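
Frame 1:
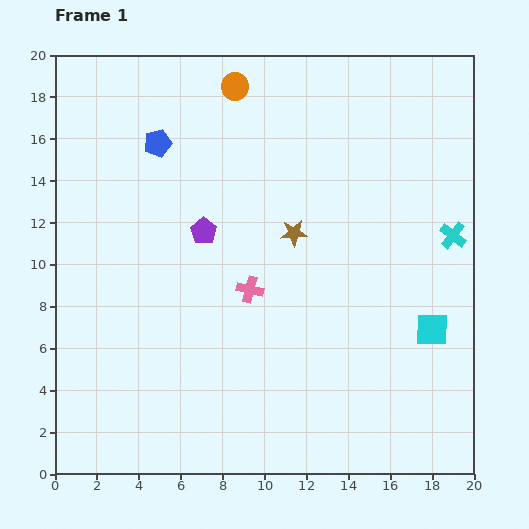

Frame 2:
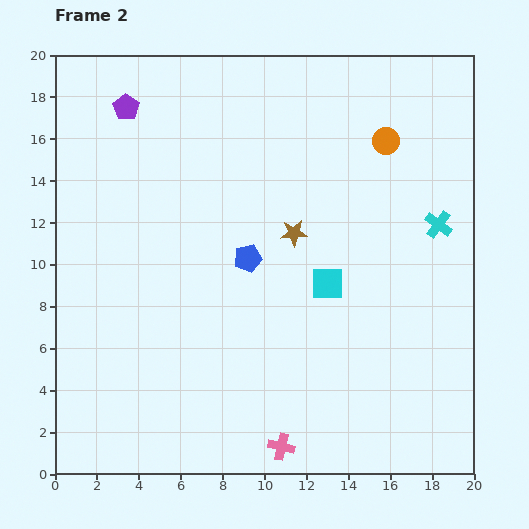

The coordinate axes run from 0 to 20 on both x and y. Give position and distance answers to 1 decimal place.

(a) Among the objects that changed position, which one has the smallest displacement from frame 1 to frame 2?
the cyan cross

(moved 0.9)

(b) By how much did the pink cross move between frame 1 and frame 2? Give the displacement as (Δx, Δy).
(1.5, -7.5)

The pink cross was at (9.3, 8.8) in frame 1 and (10.8, 1.3) in frame 2.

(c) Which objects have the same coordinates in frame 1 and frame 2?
the brown star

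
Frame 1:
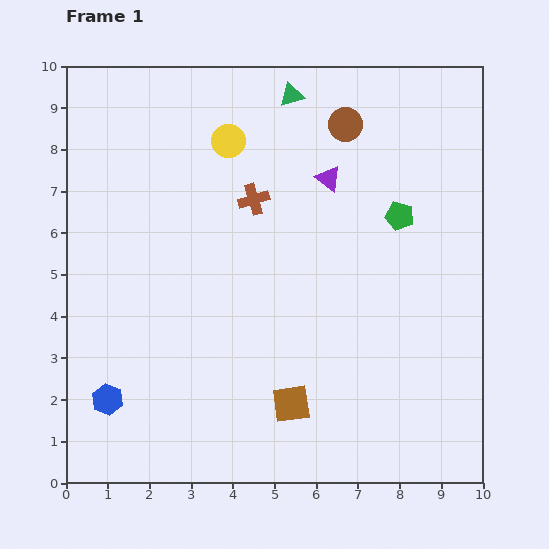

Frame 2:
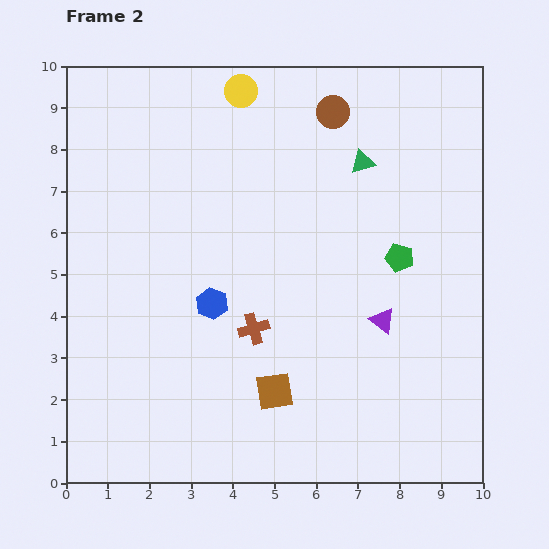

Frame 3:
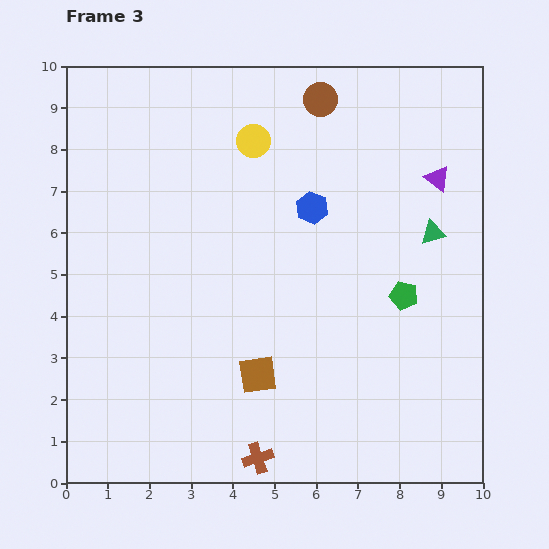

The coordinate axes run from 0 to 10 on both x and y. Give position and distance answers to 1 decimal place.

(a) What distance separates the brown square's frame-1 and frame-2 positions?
0.5

The brown square moved from (5.4, 1.9) to (5.0, 2.2), a distance of √(0.4² + 0.3²) ≈ 0.5.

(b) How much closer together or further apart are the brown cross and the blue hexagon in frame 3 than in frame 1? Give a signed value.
+0.2

Distance in frame 1: 5.9. Distance in frame 3: 6.1.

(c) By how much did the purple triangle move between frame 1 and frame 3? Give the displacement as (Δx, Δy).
(2.6, 0.0)

The purple triangle was at (6.3, 7.3) in frame 1 and (8.9, 7.3) in frame 3.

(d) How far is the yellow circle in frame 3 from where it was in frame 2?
1.2

The yellow circle moved from (4.2, 9.4) to (4.5, 8.2), a distance of √(0.3² + 1.2²) ≈ 1.2.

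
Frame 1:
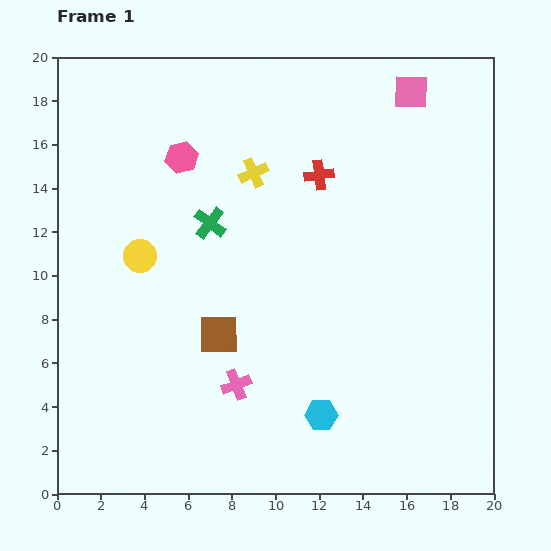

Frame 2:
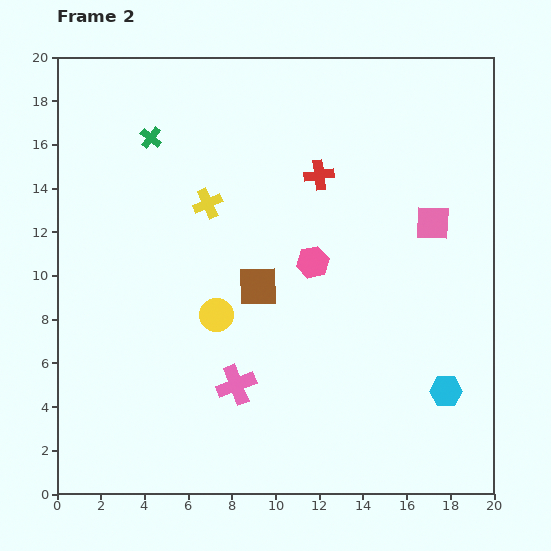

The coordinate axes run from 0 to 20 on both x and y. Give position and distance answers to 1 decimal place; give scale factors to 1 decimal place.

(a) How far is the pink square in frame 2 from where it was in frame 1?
6.1

The pink square moved from (16.2, 18.4) to (17.2, 12.4), a distance of √(1.0² + 6.0²) ≈ 6.1.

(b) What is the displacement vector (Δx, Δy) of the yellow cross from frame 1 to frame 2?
(-2.1, -1.4)

The yellow cross was at (9.0, 14.7) in frame 1 and (6.9, 13.3) in frame 2.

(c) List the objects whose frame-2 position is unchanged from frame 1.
the pink cross, the red cross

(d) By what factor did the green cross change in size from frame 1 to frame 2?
0.7×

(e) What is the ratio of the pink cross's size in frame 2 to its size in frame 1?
1.3×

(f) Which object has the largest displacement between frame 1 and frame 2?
the pink hexagon

(moved 7.7; next 6.1)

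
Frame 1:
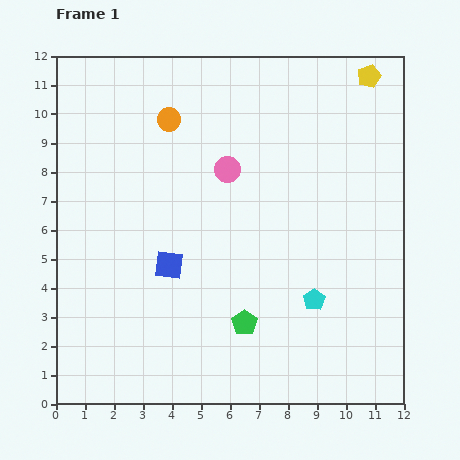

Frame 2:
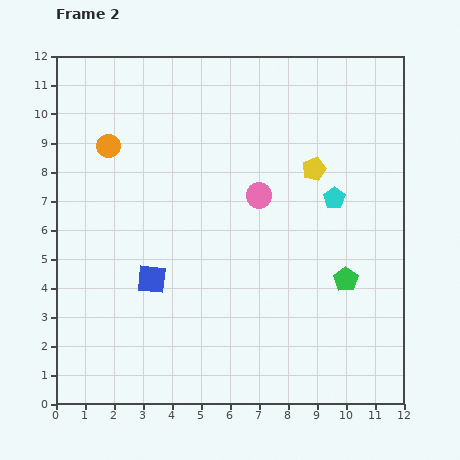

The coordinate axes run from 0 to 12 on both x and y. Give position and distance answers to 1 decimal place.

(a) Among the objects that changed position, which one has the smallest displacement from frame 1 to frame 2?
the blue square

(moved 0.8)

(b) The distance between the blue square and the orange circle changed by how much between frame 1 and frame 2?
-0.2

Distance in frame 1: 5.0. Distance in frame 2: 4.8.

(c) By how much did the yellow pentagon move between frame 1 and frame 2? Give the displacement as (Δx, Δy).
(-1.9, -3.2)

The yellow pentagon was at (10.8, 11.3) in frame 1 and (8.9, 8.1) in frame 2.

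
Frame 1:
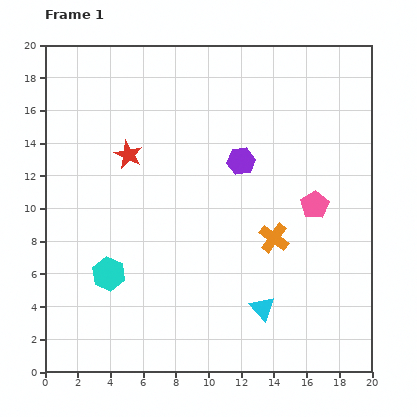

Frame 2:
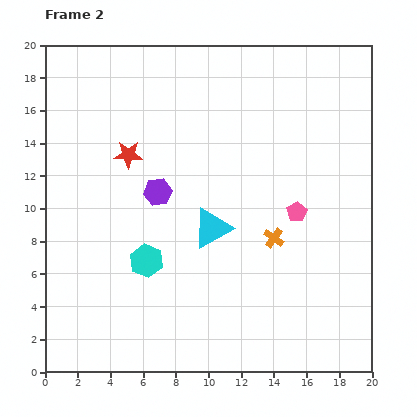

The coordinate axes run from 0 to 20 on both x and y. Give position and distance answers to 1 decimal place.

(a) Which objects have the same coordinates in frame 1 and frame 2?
the orange cross, the red star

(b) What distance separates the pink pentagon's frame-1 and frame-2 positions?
1.2

The pink pentagon moved from (16.5, 10.2) to (15.4, 9.8), a distance of √(1.1² + 0.4²) ≈ 1.2.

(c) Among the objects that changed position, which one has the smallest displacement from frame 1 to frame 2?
the pink pentagon

(moved 1.2)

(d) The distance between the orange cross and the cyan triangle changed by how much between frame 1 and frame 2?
-0.6

Distance in frame 1: 4.4. Distance in frame 2: 3.8.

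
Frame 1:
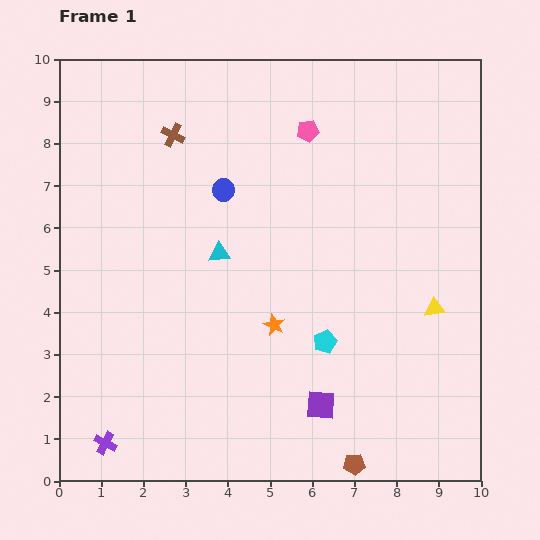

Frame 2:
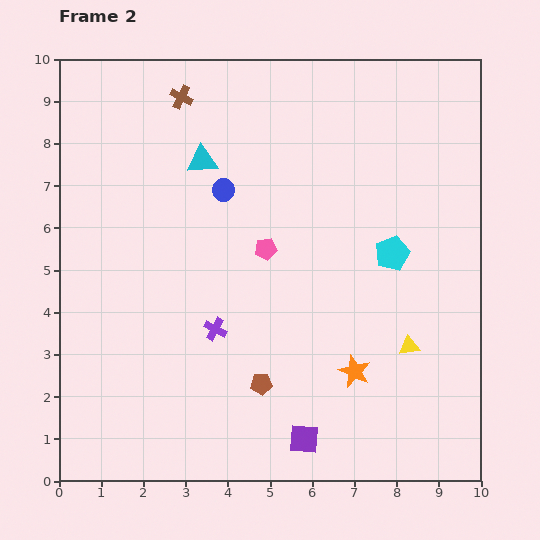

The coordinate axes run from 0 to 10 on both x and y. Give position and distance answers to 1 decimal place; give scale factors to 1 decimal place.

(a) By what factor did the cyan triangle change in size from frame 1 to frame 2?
1.4×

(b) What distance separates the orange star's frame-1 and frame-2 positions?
2.2

The orange star moved from (5.1, 3.7) to (7.0, 2.6), a distance of √(1.9² + 1.1²) ≈ 2.2.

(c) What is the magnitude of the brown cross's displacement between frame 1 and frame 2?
0.9

The brown cross moved from (2.7, 8.2) to (2.9, 9.1), a distance of √(0.2² + 0.9²) ≈ 0.9.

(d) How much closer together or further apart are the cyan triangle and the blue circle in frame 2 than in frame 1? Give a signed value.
-0.6

Distance in frame 1: 1.5. Distance in frame 2: 0.9.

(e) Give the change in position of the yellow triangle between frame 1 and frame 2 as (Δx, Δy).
(-0.6, -0.9)

The yellow triangle was at (8.9, 4.1) in frame 1 and (8.3, 3.2) in frame 2.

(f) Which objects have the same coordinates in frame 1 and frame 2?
the blue circle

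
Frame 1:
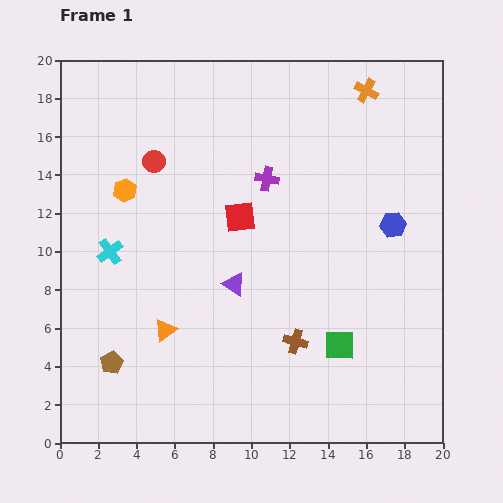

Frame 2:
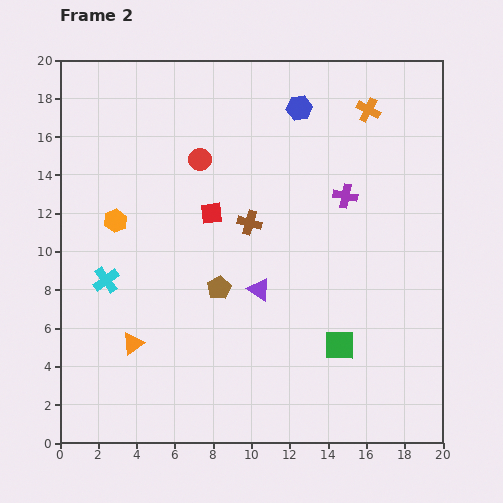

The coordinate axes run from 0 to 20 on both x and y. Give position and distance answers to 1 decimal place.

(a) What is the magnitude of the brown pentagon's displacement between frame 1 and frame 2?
6.8

The brown pentagon moved from (2.7, 4.2) to (8.3, 8.1), a distance of √(5.6² + 3.9²) ≈ 6.8.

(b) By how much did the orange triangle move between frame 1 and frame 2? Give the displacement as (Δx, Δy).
(-1.7, -0.7)

The orange triangle was at (5.5, 5.9) in frame 1 and (3.8, 5.2) in frame 2.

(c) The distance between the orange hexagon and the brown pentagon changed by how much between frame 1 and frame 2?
-2.6

Distance in frame 1: 9.0. Distance in frame 2: 6.4.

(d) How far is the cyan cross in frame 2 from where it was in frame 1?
1.5

The cyan cross moved from (2.6, 10.0) to (2.4, 8.5), a distance of √(0.2² + 1.5²) ≈ 1.5.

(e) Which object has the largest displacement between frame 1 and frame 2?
the blue hexagon

(moved 7.8; next 6.8)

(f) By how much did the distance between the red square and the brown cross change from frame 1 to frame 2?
-5.0

Distance in frame 1: 7.1. Distance in frame 2: 2.1.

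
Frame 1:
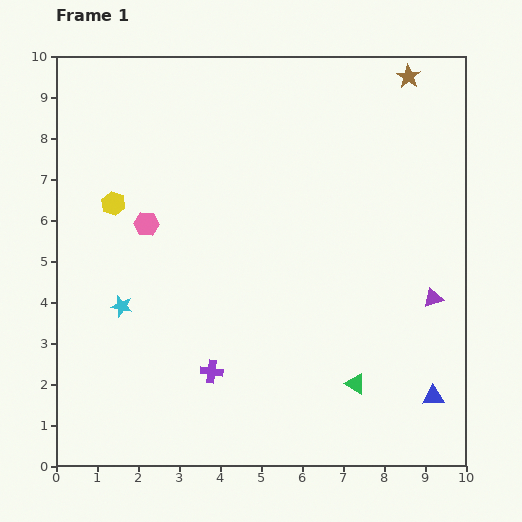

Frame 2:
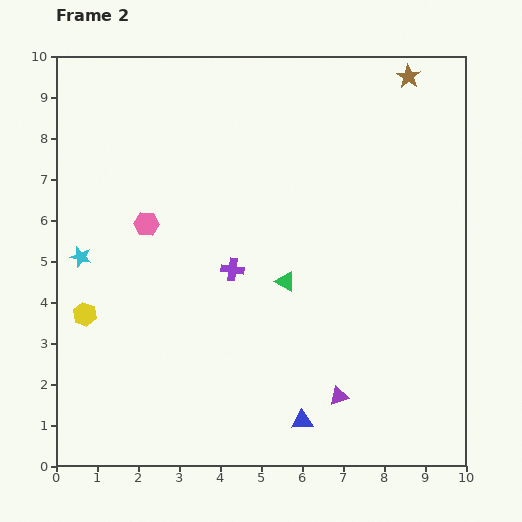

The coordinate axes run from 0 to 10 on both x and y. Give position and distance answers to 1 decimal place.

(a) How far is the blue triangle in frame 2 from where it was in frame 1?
3.3

The blue triangle moved from (9.2, 1.7) to (6.0, 1.1), a distance of √(3.2² + 0.6²) ≈ 3.3.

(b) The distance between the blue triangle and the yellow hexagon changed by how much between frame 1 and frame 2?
-3.2

Distance in frame 1: 9.1. Distance in frame 2: 5.9.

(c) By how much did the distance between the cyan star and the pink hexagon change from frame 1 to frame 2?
-0.3

Distance in frame 1: 2.1. Distance in frame 2: 1.8.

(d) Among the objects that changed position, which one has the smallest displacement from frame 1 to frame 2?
the cyan star

(moved 1.6)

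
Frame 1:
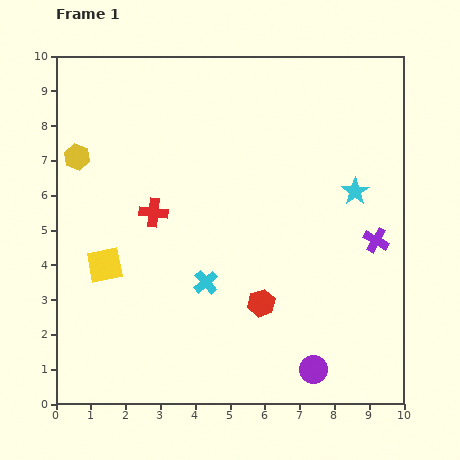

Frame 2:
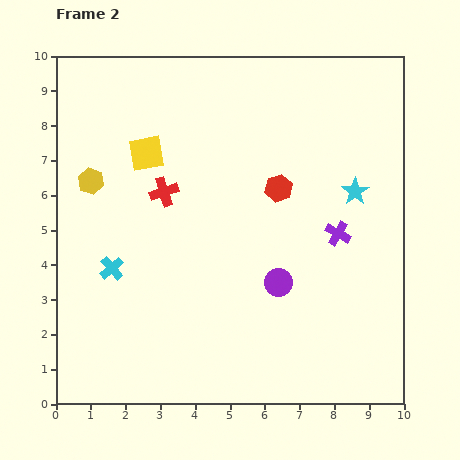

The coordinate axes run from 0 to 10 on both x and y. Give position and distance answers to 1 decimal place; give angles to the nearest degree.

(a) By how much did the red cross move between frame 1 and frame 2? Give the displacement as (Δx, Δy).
(0.3, 0.6)

The red cross was at (2.8, 5.5) in frame 1 and (3.1, 6.1) in frame 2.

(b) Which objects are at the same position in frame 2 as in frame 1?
the cyan star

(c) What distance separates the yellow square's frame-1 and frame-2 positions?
3.4

The yellow square moved from (1.4, 4.0) to (2.6, 7.2), a distance of √(1.2² + 3.2²) ≈ 3.4.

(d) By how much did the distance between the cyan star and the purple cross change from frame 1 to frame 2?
-0.2

Distance in frame 1: 1.5. Distance in frame 2: 1.3.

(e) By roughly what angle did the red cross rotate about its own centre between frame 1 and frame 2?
25° counter-clockwise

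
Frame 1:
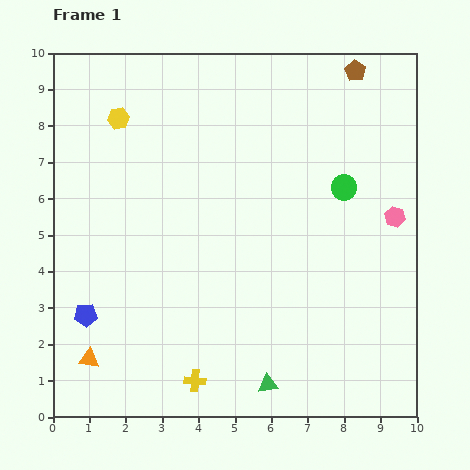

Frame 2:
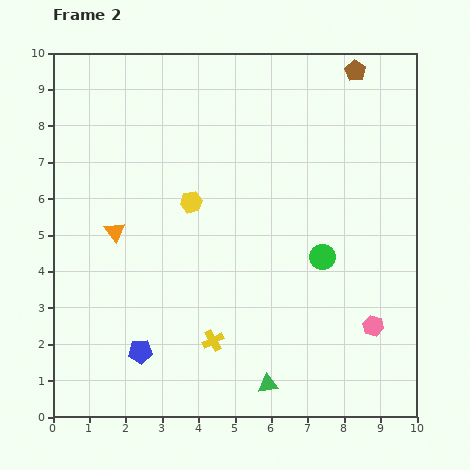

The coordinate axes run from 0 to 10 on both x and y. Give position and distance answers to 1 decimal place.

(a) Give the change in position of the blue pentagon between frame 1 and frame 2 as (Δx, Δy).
(1.5, -1.0)

The blue pentagon was at (0.9, 2.8) in frame 1 and (2.4, 1.8) in frame 2.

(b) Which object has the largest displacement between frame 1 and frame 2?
the orange triangle

(moved 3.6; next 3.1)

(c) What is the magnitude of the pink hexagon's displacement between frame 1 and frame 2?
3.1

The pink hexagon moved from (9.4, 5.5) to (8.8, 2.5), a distance of √(0.6² + 3.0²) ≈ 3.1.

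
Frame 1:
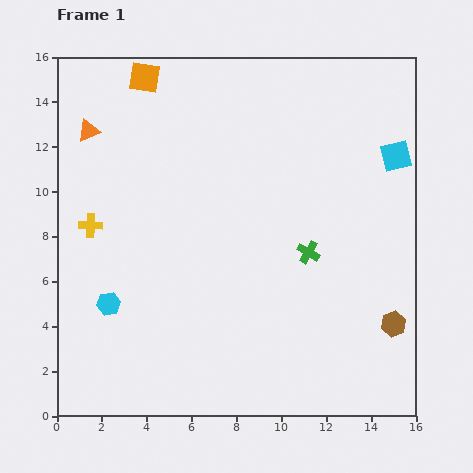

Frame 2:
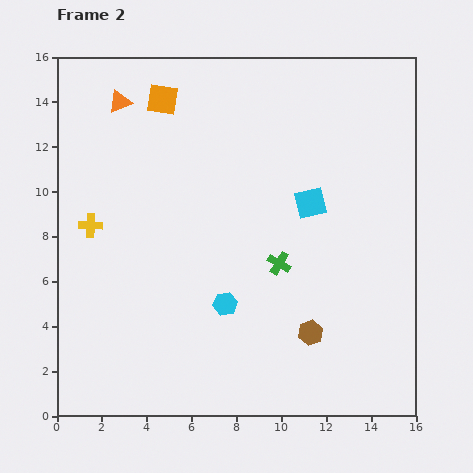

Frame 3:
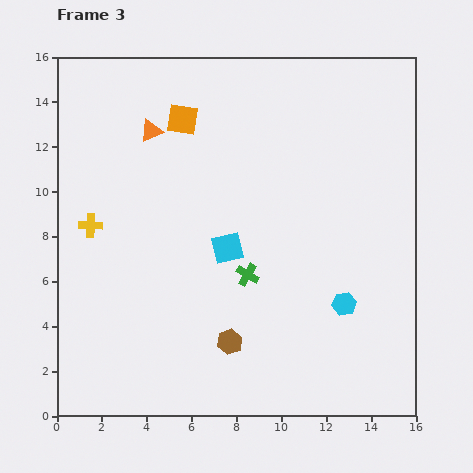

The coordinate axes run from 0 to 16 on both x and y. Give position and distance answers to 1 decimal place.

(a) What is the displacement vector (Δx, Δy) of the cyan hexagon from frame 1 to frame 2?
(5.2, 0.0)

The cyan hexagon was at (2.3, 5.0) in frame 1 and (7.5, 5.0) in frame 2.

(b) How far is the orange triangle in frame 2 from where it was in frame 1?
1.9

The orange triangle moved from (1.4, 12.7) to (2.8, 14.0), a distance of √(1.4² + 1.3²) ≈ 1.9.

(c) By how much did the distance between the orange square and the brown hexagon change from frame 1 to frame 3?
-5.5

Distance in frame 1: 15.6. Distance in frame 3: 10.1.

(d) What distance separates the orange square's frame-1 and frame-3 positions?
2.5

The orange square moved from (3.9, 15.1) to (5.6, 13.2), a distance of √(1.7² + 1.9²) ≈ 2.5.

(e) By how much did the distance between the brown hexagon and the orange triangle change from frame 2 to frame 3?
-3.4

Distance in frame 2: 13.4. Distance in frame 3: 10.0.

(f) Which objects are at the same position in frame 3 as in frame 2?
the yellow cross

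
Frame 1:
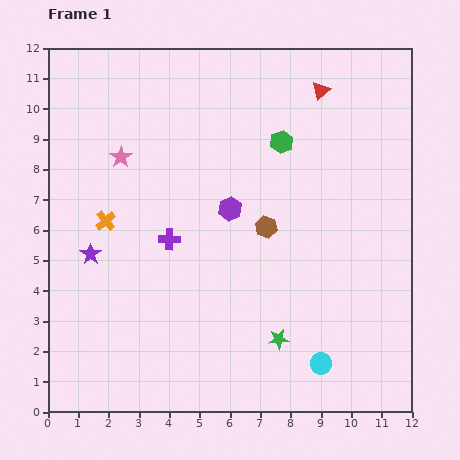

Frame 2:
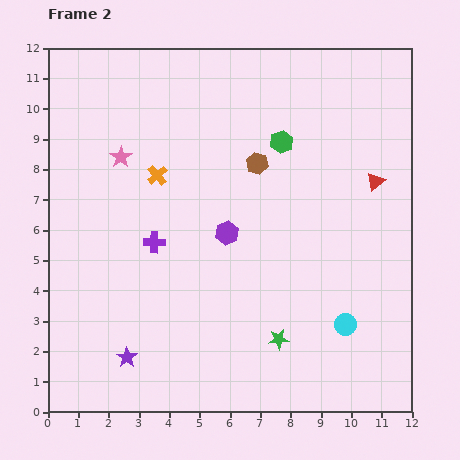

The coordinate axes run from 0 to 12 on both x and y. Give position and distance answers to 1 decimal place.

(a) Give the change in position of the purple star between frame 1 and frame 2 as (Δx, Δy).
(1.2, -3.4)

The purple star was at (1.4, 5.2) in frame 1 and (2.6, 1.8) in frame 2.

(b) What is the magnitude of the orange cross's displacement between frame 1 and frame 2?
2.3

The orange cross moved from (1.9, 6.3) to (3.6, 7.8), a distance of √(1.7² + 1.5²) ≈ 2.3.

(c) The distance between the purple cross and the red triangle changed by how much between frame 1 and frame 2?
+0.6

Distance in frame 1: 7.0. Distance in frame 2: 7.6.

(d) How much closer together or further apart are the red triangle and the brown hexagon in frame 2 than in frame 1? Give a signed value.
-0.9

Distance in frame 1: 4.8. Distance in frame 2: 3.9.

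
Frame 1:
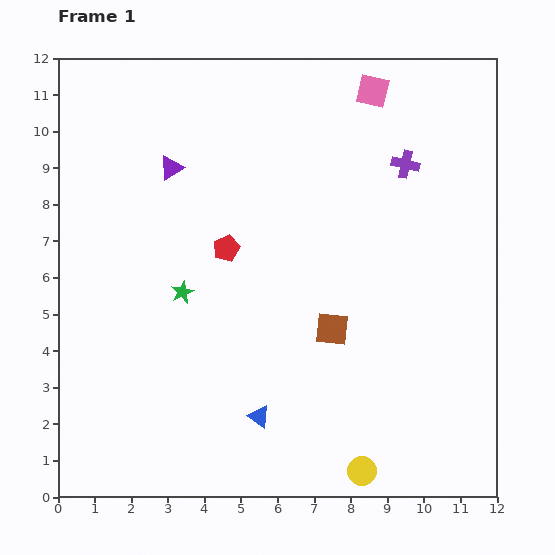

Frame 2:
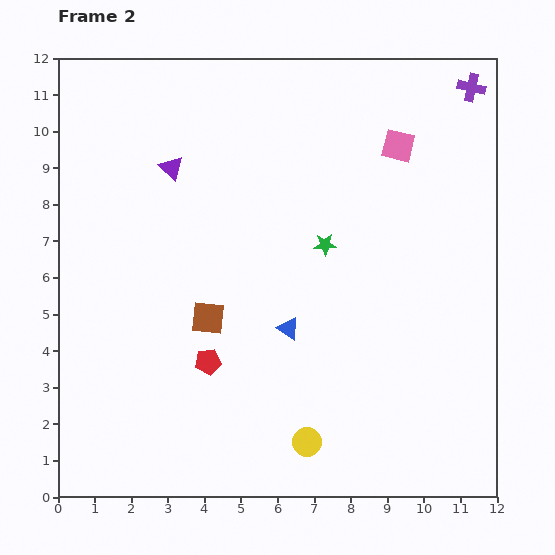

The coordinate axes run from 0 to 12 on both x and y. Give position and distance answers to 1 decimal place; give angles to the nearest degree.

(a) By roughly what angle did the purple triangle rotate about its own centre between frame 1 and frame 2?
45° counter-clockwise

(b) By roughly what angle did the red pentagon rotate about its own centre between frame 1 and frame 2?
15° clockwise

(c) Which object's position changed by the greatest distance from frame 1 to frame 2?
the green star

(moved 4.1; next 3.4)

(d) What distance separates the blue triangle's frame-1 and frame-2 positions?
2.5

The blue triangle moved from (5.5, 2.2) to (6.3, 4.6), a distance of √(0.8² + 2.4²) ≈ 2.5.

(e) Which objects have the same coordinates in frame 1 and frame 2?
the purple triangle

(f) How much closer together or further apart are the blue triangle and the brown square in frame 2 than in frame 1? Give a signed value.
-0.9

Distance in frame 1: 3.1. Distance in frame 2: 2.2.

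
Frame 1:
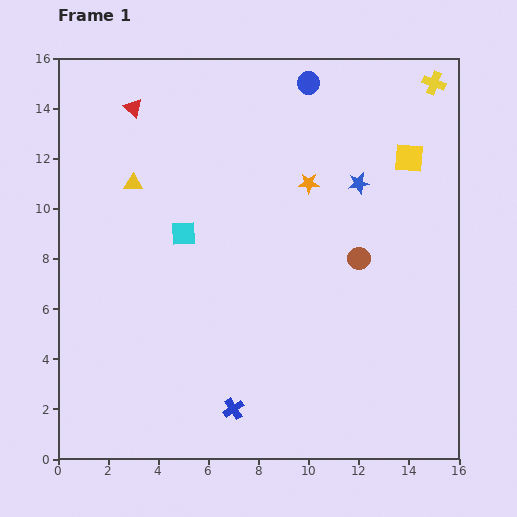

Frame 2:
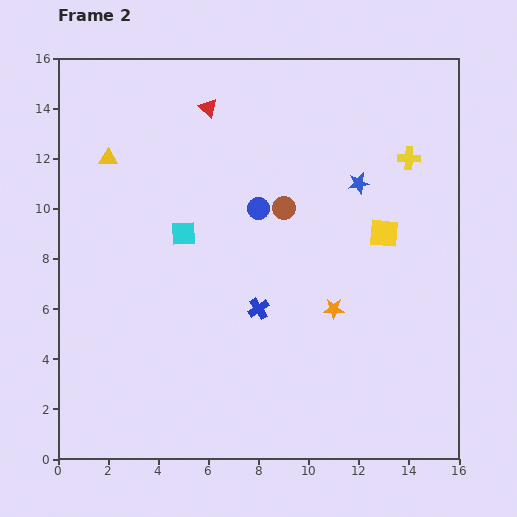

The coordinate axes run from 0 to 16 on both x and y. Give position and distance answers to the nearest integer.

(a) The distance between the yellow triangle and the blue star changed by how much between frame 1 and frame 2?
+1

Distance in frame 1: 9. Distance in frame 2: 10.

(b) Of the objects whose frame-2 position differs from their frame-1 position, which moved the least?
the yellow triangle

(moved 1)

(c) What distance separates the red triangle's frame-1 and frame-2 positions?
3

The red triangle moved from (3, 14) to (6, 14), a distance of √(3² + 0²) ≈ 3.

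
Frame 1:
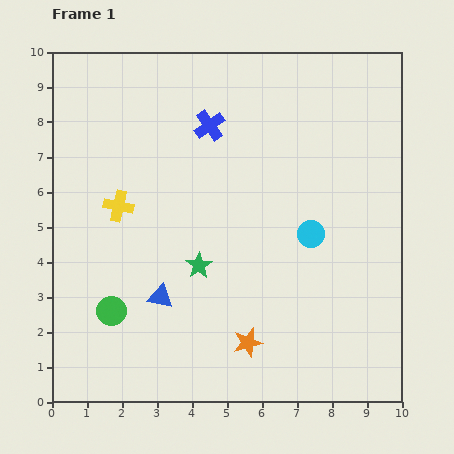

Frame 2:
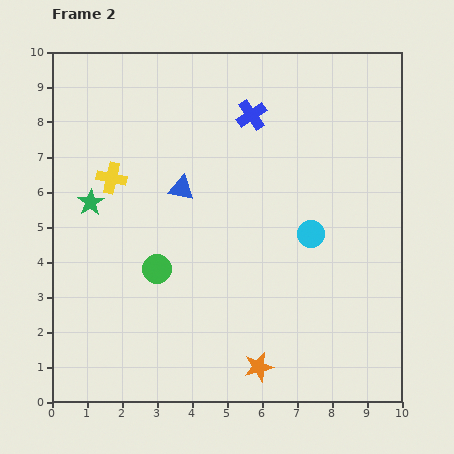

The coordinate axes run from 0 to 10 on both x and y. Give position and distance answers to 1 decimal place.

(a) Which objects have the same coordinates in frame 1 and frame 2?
the cyan circle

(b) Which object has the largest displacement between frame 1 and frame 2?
the green star

(moved 3.6; next 3.2)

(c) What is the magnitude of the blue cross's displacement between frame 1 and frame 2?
1.2

The blue cross moved from (4.5, 7.9) to (5.7, 8.2), a distance of √(1.2² + 0.3²) ≈ 1.2.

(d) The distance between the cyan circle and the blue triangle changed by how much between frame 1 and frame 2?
-0.8

Distance in frame 1: 4.7. Distance in frame 2: 3.9.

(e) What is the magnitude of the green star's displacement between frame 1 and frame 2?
3.6

The green star moved from (4.2, 3.9) to (1.1, 5.7), a distance of √(3.1² + 1.8²) ≈ 3.6.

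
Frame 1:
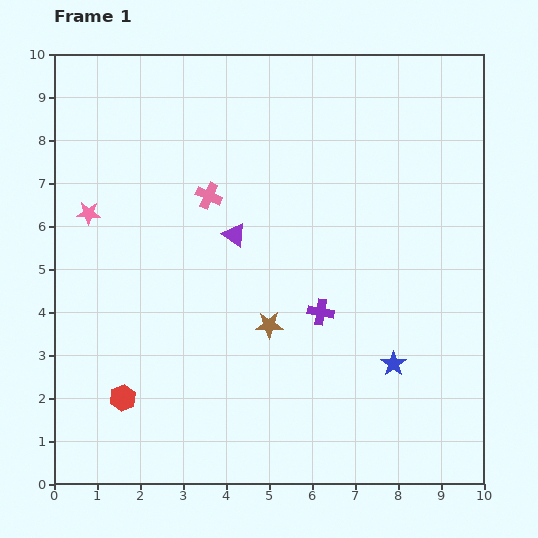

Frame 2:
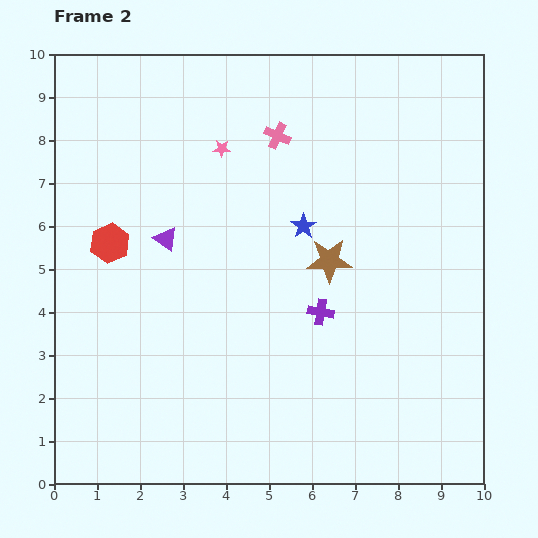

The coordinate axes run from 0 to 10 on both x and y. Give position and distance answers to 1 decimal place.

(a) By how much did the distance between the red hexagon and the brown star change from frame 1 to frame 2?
+1.3

Distance in frame 1: 3.8. Distance in frame 2: 5.1.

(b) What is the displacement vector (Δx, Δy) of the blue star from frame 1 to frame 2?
(-2.1, 3.2)

The blue star was at (7.9, 2.8) in frame 1 and (5.8, 6.0) in frame 2.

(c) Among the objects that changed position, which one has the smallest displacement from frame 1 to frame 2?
the purple triangle

(moved 1.6)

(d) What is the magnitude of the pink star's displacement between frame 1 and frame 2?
3.4

The pink star moved from (0.8, 6.3) to (3.9, 7.8), a distance of √(3.1² + 1.5²) ≈ 3.4.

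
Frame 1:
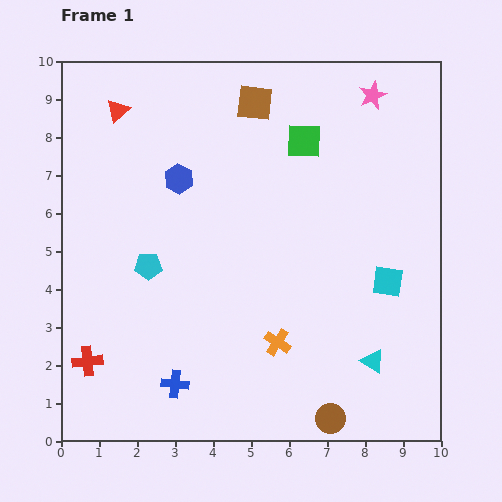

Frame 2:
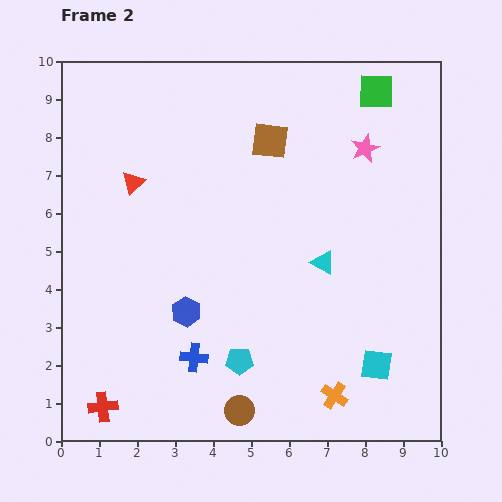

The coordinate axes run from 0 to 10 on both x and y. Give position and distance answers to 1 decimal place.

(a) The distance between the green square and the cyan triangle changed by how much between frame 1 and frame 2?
-1.4

Distance in frame 1: 6.1. Distance in frame 2: 4.7.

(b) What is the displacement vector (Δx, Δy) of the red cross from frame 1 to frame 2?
(0.4, -1.2)

The red cross was at (0.7, 2.1) in frame 1 and (1.1, 0.9) in frame 2.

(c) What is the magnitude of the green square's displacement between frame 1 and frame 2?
2.3

The green square moved from (6.4, 7.9) to (8.3, 9.2), a distance of √(1.9² + 1.3²) ≈ 2.3.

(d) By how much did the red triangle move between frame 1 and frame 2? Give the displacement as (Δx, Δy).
(0.4, -1.9)

The red triangle was at (1.5, 8.7) in frame 1 and (1.9, 6.8) in frame 2.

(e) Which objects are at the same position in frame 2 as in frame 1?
none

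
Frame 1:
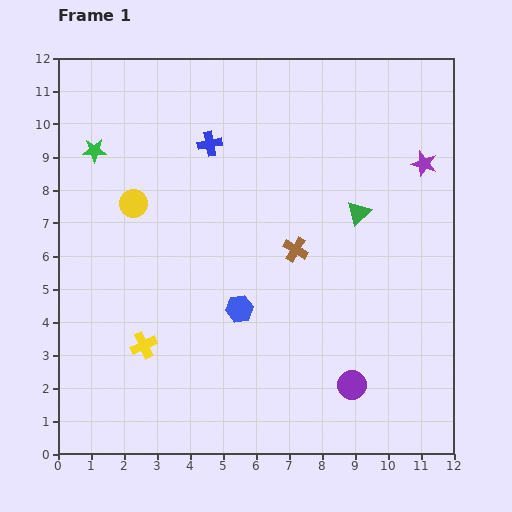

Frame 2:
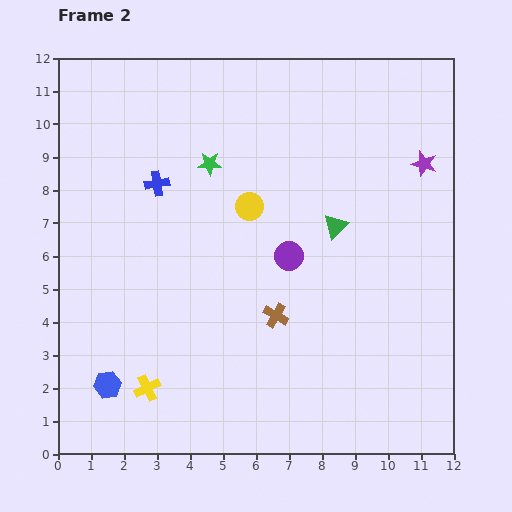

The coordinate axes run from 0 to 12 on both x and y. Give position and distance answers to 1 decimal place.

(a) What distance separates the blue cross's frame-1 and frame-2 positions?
2.0

The blue cross moved from (4.6, 9.4) to (3.0, 8.2), a distance of √(1.6² + 1.2²) ≈ 2.0.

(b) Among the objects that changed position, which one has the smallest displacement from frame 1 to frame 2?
the green triangle

(moved 0.8)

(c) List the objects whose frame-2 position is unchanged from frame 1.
the purple star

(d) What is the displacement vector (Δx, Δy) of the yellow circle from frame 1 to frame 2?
(3.5, -0.1)

The yellow circle was at (2.3, 7.6) in frame 1 and (5.8, 7.5) in frame 2.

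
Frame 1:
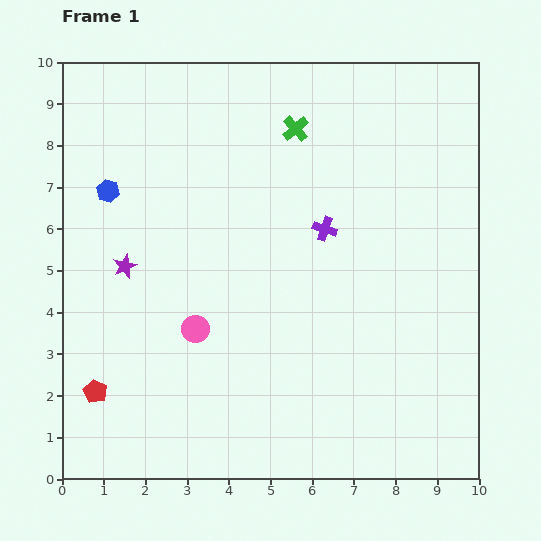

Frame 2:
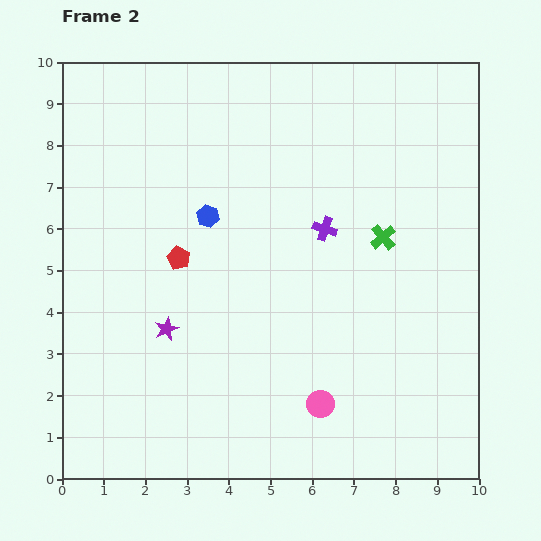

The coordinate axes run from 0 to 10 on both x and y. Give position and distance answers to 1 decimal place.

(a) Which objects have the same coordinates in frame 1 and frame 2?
the purple cross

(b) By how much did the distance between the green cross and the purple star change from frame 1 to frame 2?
+0.3

Distance in frame 1: 5.3. Distance in frame 2: 5.6.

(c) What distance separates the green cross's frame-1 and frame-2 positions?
3.3

The green cross moved from (5.6, 8.4) to (7.7, 5.8), a distance of √(2.1² + 2.6²) ≈ 3.3.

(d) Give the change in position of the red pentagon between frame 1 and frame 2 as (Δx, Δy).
(2.0, 3.2)

The red pentagon was at (0.8, 2.1) in frame 1 and (2.8, 5.3) in frame 2.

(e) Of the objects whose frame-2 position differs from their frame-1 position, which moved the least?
the purple star

(moved 1.8)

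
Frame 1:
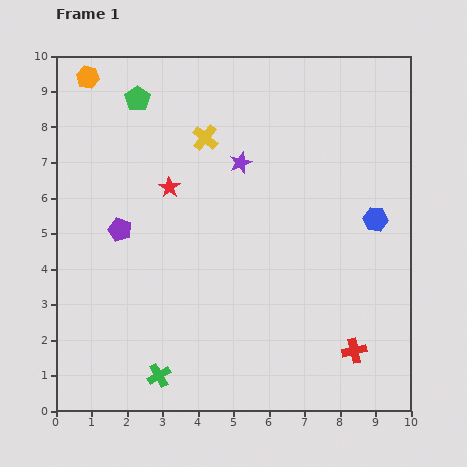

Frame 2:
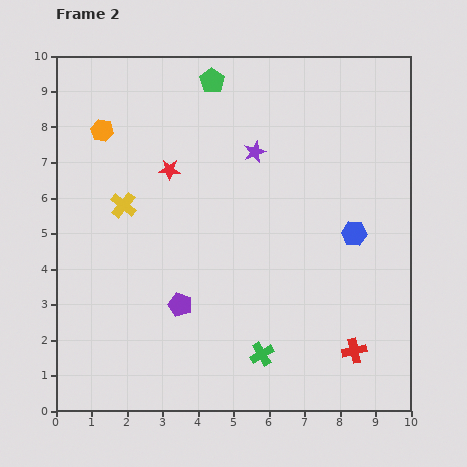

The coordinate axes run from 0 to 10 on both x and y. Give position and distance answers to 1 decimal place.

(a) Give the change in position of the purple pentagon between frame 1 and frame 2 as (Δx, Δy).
(1.7, -2.1)

The purple pentagon was at (1.8, 5.1) in frame 1 and (3.5, 3.0) in frame 2.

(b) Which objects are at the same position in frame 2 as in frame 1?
the red cross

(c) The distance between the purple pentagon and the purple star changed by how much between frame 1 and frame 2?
+0.9

Distance in frame 1: 3.9. Distance in frame 2: 4.8.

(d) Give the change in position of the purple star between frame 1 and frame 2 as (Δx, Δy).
(0.4, 0.3)

The purple star was at (5.2, 7.0) in frame 1 and (5.6, 7.3) in frame 2.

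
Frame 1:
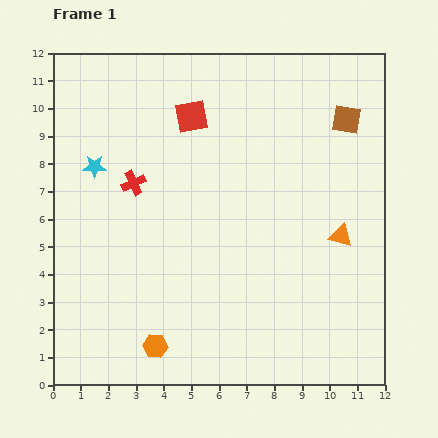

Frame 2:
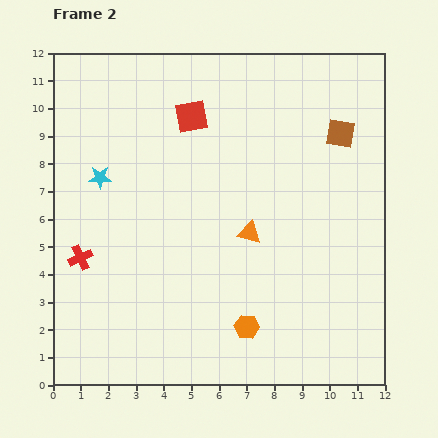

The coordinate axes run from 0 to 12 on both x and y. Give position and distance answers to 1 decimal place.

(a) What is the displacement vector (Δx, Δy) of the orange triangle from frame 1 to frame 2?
(-3.3, 0.1)

The orange triangle was at (10.4, 5.4) in frame 1 and (7.1, 5.5) in frame 2.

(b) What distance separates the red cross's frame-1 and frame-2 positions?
3.3

The red cross moved from (2.9, 7.3) to (1.0, 4.6), a distance of √(1.9² + 2.7²) ≈ 3.3.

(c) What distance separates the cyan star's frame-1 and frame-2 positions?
0.4

The cyan star moved from (1.5, 7.9) to (1.7, 7.5), a distance of √(0.2² + 0.4²) ≈ 0.4.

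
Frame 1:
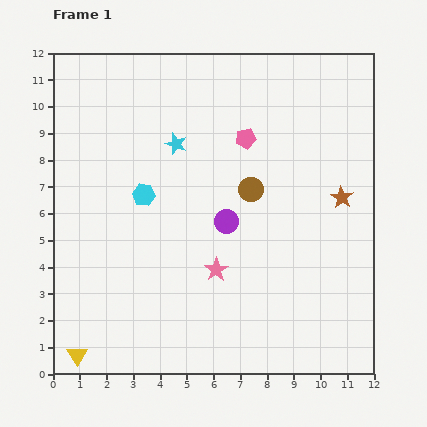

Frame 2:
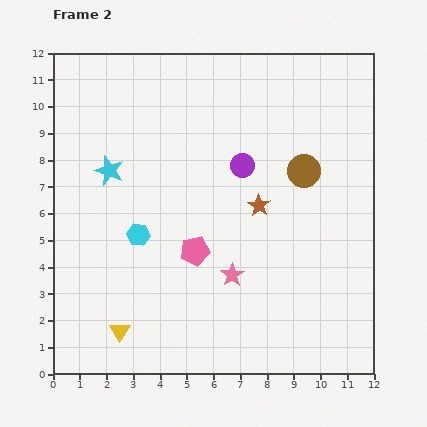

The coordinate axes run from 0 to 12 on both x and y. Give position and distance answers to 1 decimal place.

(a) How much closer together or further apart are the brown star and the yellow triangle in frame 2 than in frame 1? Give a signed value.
-4.5

Distance in frame 1: 11.5. Distance in frame 2: 7.0.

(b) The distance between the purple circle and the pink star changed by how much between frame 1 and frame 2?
+2.3

Distance in frame 1: 1.8. Distance in frame 2: 4.1.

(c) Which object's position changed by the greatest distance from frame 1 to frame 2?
the pink pentagon

(moved 4.6; next 3.1)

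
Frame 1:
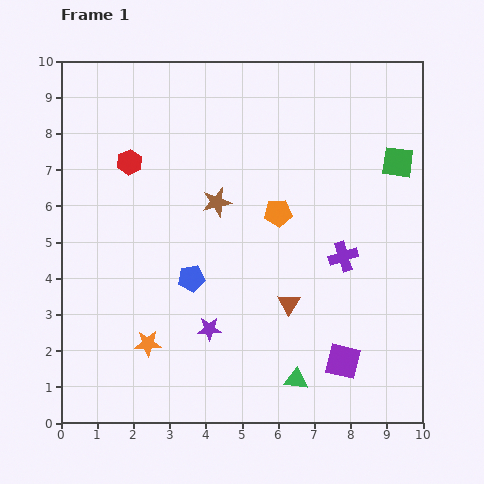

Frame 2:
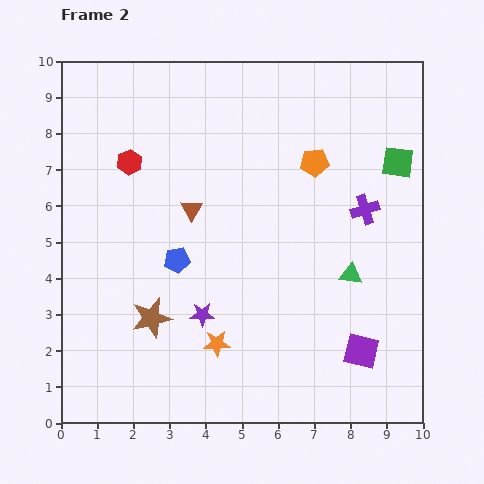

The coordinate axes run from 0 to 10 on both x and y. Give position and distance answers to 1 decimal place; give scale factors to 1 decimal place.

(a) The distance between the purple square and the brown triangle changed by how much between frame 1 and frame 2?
+3.9

Distance in frame 1: 2.2. Distance in frame 2: 6.1.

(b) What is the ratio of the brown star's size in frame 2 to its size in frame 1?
1.4×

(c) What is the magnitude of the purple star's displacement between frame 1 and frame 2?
0.4

The purple star moved from (4.1, 2.6) to (3.9, 3.0), a distance of √(0.2² + 0.4²) ≈ 0.4.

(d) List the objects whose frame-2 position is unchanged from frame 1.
the green square, the red hexagon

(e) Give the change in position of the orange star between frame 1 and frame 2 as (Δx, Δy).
(1.9, 0.0)

The orange star was at (2.4, 2.2) in frame 1 and (4.3, 2.2) in frame 2.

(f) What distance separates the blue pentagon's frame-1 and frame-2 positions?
0.6

The blue pentagon moved from (3.6, 4.0) to (3.2, 4.5), a distance of √(0.4² + 0.5²) ≈ 0.6.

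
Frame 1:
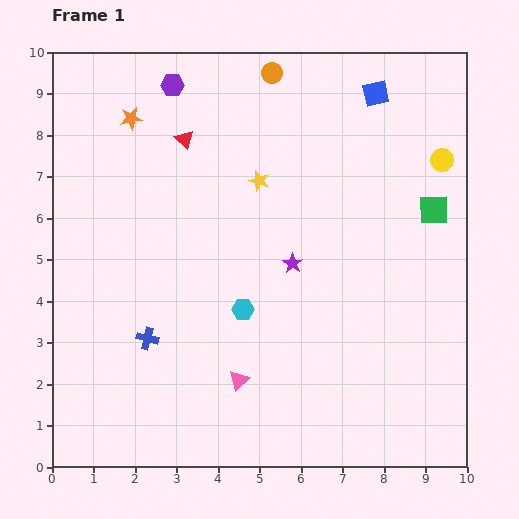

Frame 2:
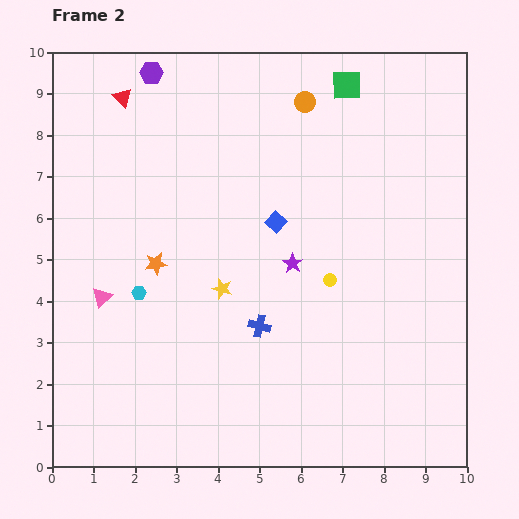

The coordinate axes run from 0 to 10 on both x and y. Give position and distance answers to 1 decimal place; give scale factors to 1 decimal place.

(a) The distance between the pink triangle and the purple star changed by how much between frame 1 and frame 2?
+1.6

Distance in frame 1: 3.1. Distance in frame 2: 4.7.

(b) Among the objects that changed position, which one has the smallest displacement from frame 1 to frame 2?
the purple hexagon

(moved 0.6)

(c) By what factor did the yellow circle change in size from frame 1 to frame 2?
0.6×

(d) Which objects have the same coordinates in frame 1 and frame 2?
the purple star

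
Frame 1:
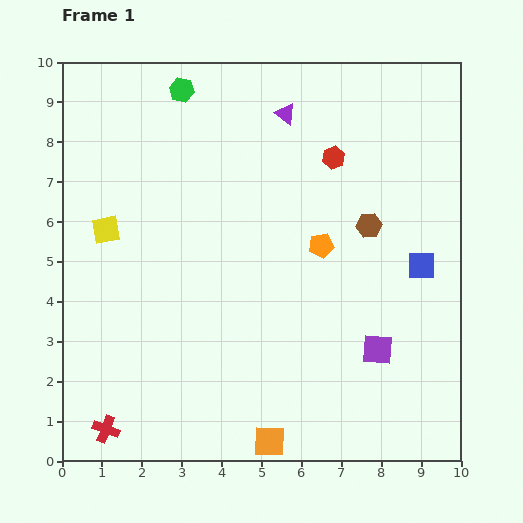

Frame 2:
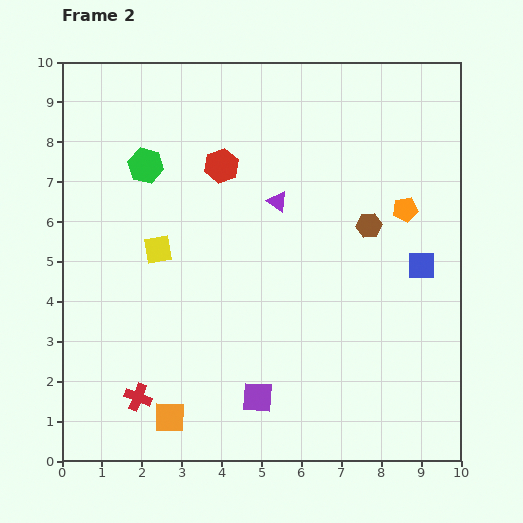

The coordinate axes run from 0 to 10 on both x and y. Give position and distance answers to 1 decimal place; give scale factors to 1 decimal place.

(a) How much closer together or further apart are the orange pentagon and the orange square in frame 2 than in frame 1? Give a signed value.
+2.8

Distance in frame 1: 5.1. Distance in frame 2: 7.9.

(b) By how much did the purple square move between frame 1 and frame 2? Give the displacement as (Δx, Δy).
(-3.0, -1.2)

The purple square was at (7.9, 2.8) in frame 1 and (4.9, 1.6) in frame 2.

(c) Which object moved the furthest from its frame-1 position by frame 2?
the purple square

(moved 3.2; next 2.8)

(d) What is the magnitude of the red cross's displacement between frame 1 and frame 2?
1.1

The red cross moved from (1.1, 0.8) to (1.9, 1.6), a distance of √(0.8² + 0.8²) ≈ 1.1.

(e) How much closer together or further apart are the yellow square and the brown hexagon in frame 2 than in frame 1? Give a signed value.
-1.3

Distance in frame 1: 6.6. Distance in frame 2: 5.3.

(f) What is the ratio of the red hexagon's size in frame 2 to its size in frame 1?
1.5×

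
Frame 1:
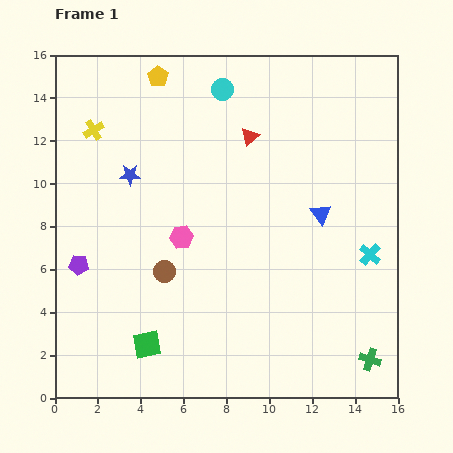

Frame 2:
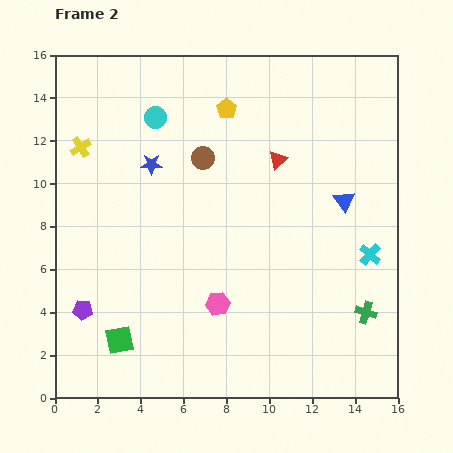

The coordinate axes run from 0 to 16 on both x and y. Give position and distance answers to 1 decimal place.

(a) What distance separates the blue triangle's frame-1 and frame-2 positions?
1.3

The blue triangle moved from (12.4, 8.6) to (13.5, 9.2), a distance of √(1.1² + 0.6²) ≈ 1.3.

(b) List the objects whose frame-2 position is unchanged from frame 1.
the cyan cross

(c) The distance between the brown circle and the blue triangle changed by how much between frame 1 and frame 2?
-0.9

Distance in frame 1: 7.8. Distance in frame 2: 6.9.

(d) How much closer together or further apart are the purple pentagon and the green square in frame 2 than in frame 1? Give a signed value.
-2.7

Distance in frame 1: 4.9. Distance in frame 2: 2.2.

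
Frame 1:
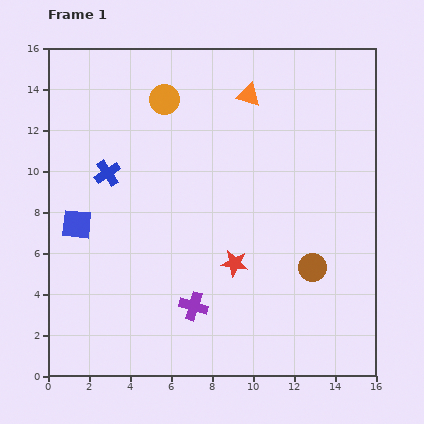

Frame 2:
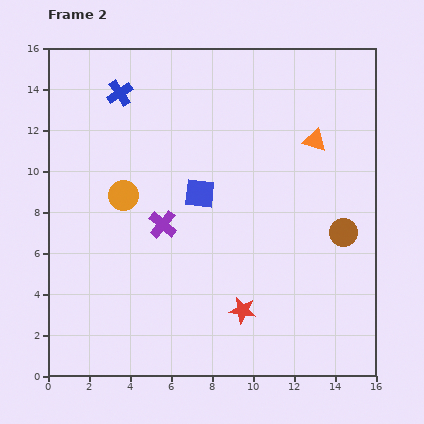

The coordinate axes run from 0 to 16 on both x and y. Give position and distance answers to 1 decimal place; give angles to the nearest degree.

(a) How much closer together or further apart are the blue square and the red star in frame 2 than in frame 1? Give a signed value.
-1.8

Distance in frame 1: 7.9. Distance in frame 2: 6.1.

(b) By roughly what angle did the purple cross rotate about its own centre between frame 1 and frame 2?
22° clockwise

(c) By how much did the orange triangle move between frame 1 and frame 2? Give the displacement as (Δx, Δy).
(3.2, -2.2)

The orange triangle was at (9.8, 13.7) in frame 1 and (13.0, 11.5) in frame 2.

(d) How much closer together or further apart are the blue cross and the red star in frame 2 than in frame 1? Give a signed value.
+4.6

Distance in frame 1: 7.6. Distance in frame 2: 12.2.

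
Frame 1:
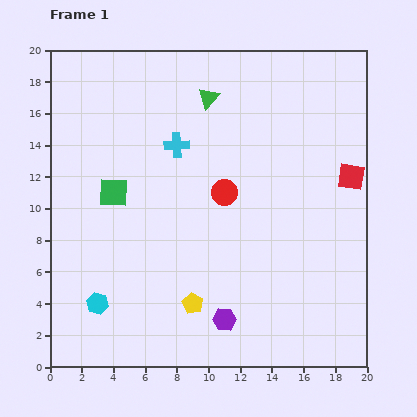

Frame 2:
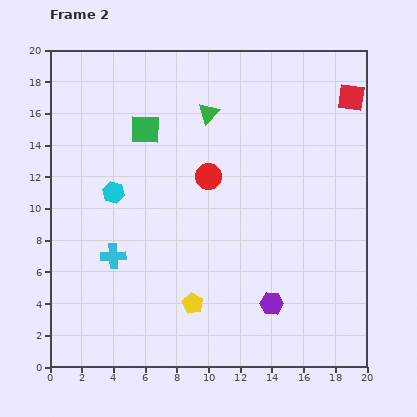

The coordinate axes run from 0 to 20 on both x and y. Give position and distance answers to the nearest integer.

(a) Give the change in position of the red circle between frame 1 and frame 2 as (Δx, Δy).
(-1, 1)

The red circle was at (11, 11) in frame 1 and (10, 12) in frame 2.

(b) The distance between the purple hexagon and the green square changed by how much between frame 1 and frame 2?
+3

Distance in frame 1: 11. Distance in frame 2: 14.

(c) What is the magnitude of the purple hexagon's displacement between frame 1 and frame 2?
3

The purple hexagon moved from (11, 3) to (14, 4), a distance of √(3² + 1²) ≈ 3.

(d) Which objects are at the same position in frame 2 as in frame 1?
the yellow pentagon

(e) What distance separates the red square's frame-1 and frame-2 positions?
5

The red square moved from (19, 12) to (19, 17), a distance of √(0² + 5²) ≈ 5.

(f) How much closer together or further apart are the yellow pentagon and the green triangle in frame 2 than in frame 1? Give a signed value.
-1

Distance in frame 1: 13. Distance in frame 2: 12.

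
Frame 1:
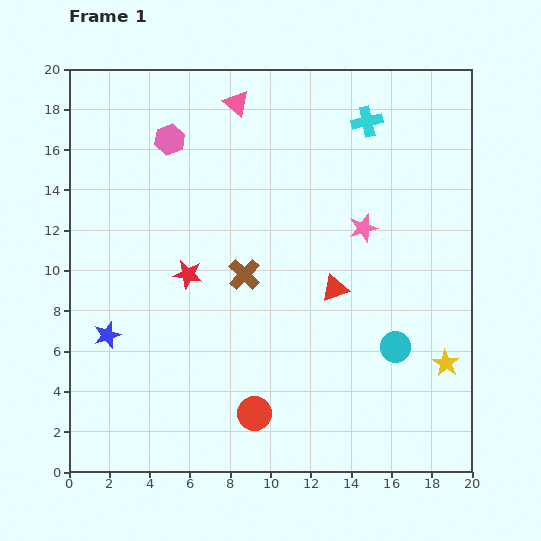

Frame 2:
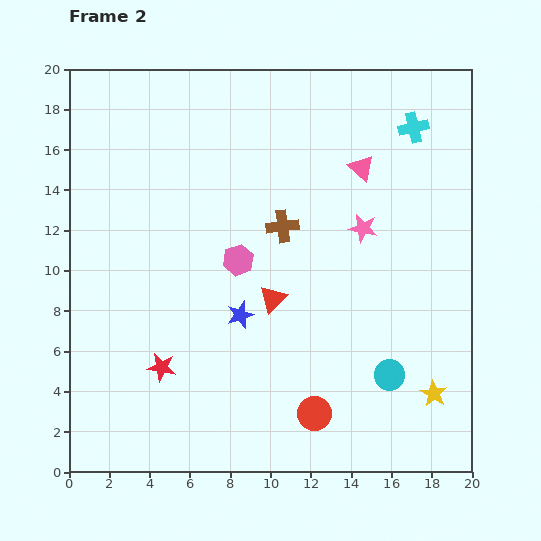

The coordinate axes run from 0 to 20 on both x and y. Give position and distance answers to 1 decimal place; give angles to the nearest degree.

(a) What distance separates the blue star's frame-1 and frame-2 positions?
6.7

The blue star moved from (1.9, 6.8) to (8.5, 7.8), a distance of √(6.6² + 1.0²) ≈ 6.7.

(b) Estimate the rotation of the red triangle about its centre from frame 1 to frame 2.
25° counter-clockwise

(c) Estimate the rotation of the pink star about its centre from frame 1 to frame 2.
28° clockwise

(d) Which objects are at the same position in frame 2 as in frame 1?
the pink star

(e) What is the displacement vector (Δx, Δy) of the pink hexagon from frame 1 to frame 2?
(3.4, -6.0)

The pink hexagon was at (5.0, 16.5) in frame 1 and (8.4, 10.5) in frame 2.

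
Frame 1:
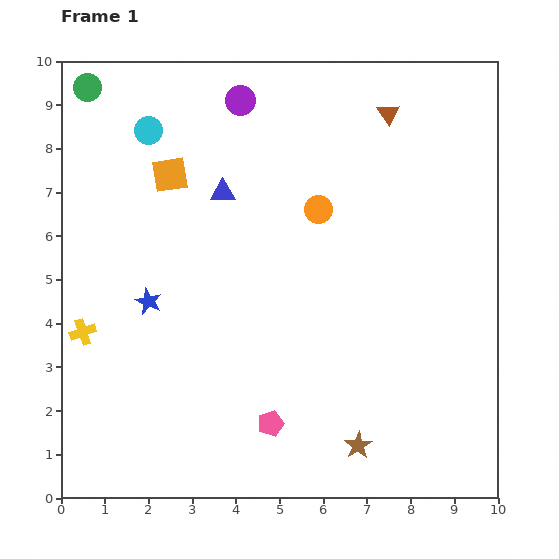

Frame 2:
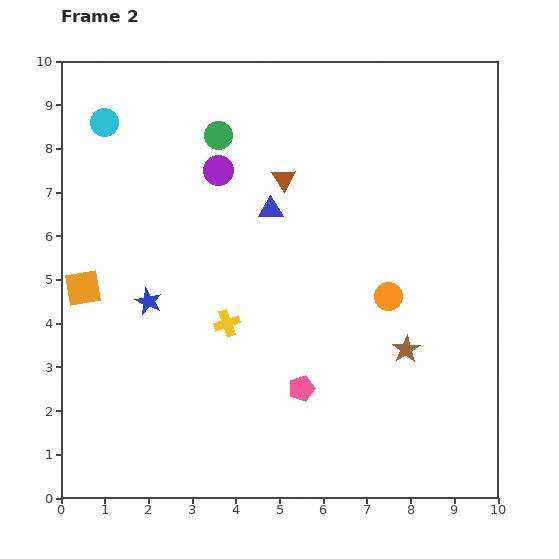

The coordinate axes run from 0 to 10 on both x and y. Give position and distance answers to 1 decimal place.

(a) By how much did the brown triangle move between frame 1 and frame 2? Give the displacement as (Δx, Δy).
(-2.4, -1.5)

The brown triangle was at (7.5, 8.8) in frame 1 and (5.1, 7.3) in frame 2.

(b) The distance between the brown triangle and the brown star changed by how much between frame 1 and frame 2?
-2.8

Distance in frame 1: 7.6. Distance in frame 2: 4.8.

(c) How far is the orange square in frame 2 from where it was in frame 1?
3.3

The orange square moved from (2.5, 7.4) to (0.5, 4.8), a distance of √(2.0² + 2.6²) ≈ 3.3.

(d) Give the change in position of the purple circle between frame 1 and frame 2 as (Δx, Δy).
(-0.5, -1.6)

The purple circle was at (4.1, 9.1) in frame 1 and (3.6, 7.5) in frame 2.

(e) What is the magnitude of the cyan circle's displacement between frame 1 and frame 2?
1.0

The cyan circle moved from (2.0, 8.4) to (1.0, 8.6), a distance of √(1.0² + 0.2²) ≈ 1.0.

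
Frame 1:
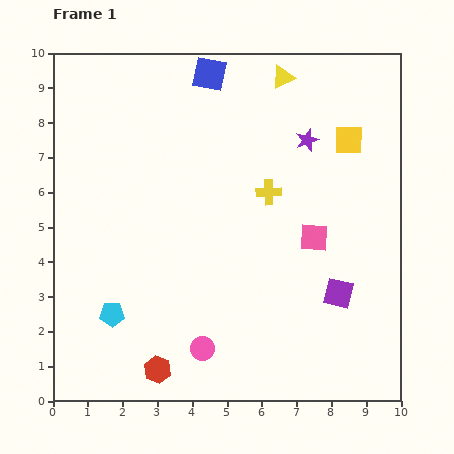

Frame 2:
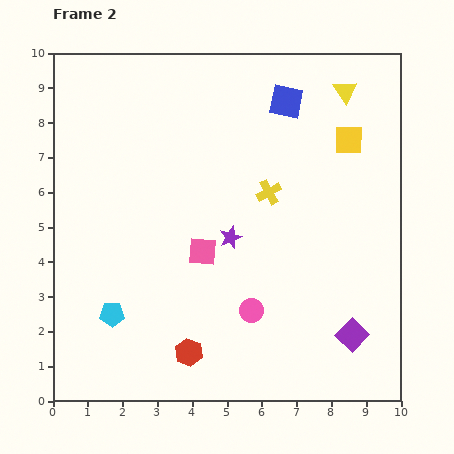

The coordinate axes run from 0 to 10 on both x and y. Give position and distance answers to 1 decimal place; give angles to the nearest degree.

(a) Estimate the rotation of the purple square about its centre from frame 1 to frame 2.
31° clockwise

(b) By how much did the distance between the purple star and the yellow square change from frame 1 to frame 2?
+3.2

Distance in frame 1: 1.2. Distance in frame 2: 4.4.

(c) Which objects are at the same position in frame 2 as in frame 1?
the yellow cross, the yellow square, the cyan pentagon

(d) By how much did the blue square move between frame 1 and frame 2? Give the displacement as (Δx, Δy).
(2.2, -0.8)

The blue square was at (4.5, 9.4) in frame 1 and (6.7, 8.6) in frame 2.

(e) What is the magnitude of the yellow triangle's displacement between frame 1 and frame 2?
1.8

The yellow triangle moved from (6.6, 9.3) to (8.4, 8.9), a distance of √(1.8² + 0.4²) ≈ 1.8.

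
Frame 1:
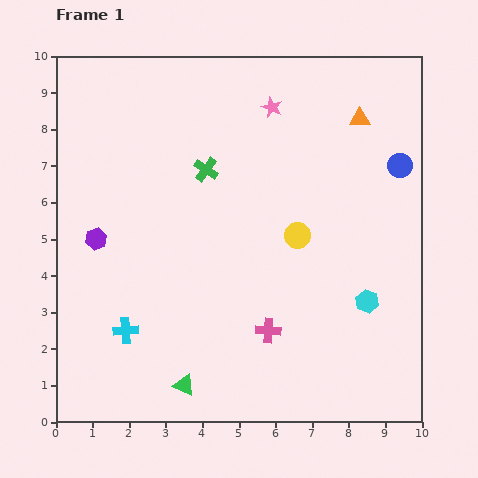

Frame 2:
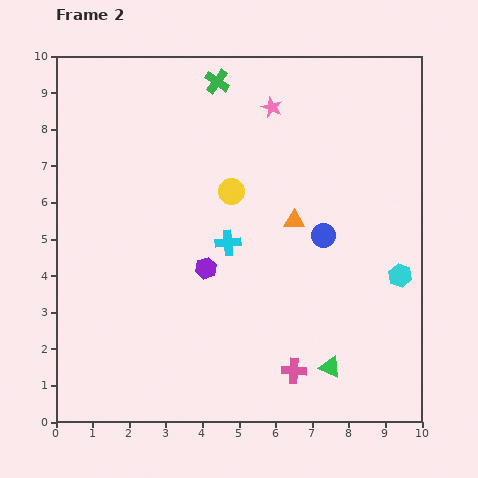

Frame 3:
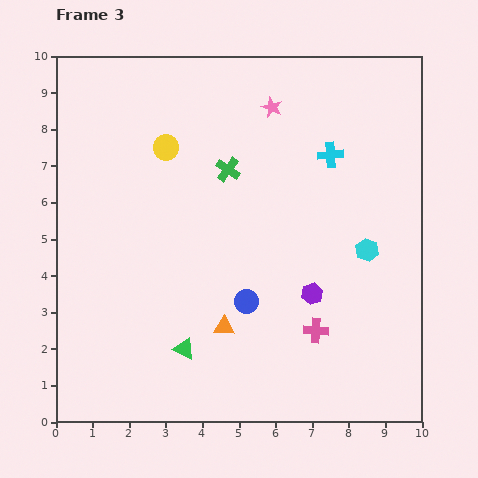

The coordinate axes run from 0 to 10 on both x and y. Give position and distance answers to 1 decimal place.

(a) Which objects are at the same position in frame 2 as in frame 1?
the pink star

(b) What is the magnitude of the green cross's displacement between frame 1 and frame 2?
2.4

The green cross moved from (4.1, 6.9) to (4.4, 9.3), a distance of √(0.3² + 2.4²) ≈ 2.4.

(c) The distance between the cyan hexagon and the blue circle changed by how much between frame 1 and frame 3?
-0.2

Distance in frame 1: 3.8. Distance in frame 3: 3.6.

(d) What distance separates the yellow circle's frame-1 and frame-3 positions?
4.3

The yellow circle moved from (6.6, 5.1) to (3.0, 7.5), a distance of √(3.6² + 2.4²) ≈ 4.3.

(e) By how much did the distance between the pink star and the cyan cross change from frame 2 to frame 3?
-1.8

Distance in frame 2: 3.9. Distance in frame 3: 2.1.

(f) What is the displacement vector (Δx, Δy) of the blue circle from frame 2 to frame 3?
(-2.1, -1.8)

The blue circle was at (7.3, 5.1) in frame 2 and (5.2, 3.3) in frame 3.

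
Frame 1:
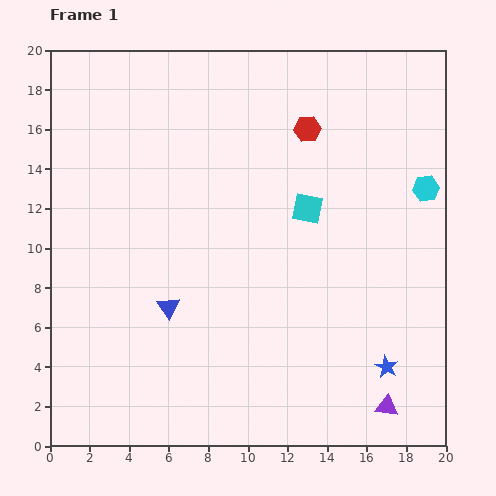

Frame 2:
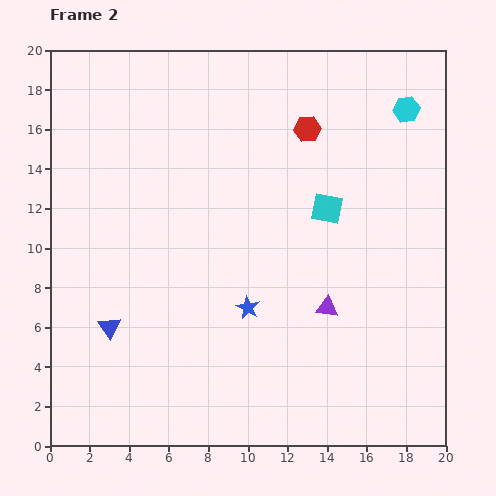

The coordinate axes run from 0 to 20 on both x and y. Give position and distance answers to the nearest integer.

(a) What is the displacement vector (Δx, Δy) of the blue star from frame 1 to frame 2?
(-7, 3)

The blue star was at (17, 4) in frame 1 and (10, 7) in frame 2.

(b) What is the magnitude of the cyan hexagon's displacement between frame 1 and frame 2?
4

The cyan hexagon moved from (19, 13) to (18, 17), a distance of √(1² + 4²) ≈ 4.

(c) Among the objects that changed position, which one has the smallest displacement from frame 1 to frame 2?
the cyan square

(moved 1)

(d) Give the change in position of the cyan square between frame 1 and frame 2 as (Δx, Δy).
(1, 0)

The cyan square was at (13, 12) in frame 1 and (14, 12) in frame 2.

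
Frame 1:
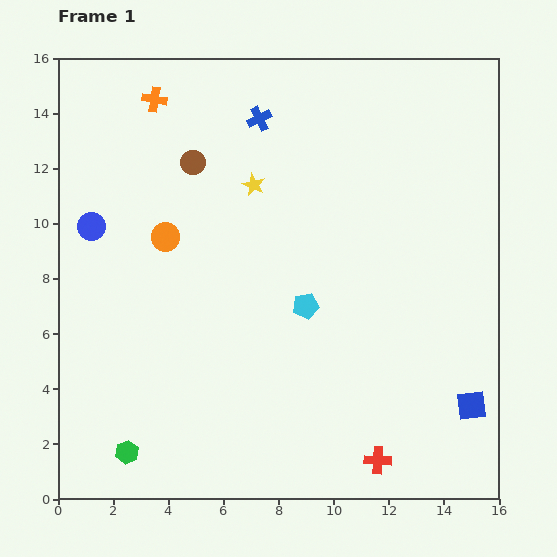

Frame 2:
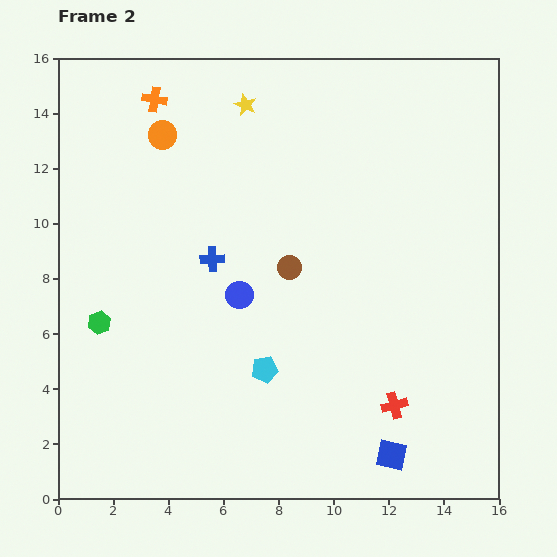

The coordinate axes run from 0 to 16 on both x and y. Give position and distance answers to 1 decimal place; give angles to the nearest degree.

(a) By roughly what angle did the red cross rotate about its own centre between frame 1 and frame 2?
18° counter-clockwise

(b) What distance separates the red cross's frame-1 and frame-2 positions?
2.1

The red cross moved from (11.6, 1.4) to (12.2, 3.4), a distance of √(0.6² + 2.0²) ≈ 2.1.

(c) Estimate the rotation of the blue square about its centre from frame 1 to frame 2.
19° clockwise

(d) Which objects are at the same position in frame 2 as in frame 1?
the orange cross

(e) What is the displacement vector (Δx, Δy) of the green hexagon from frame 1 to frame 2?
(-1.0, 4.7)

The green hexagon was at (2.5, 1.7) in frame 1 and (1.5, 6.4) in frame 2.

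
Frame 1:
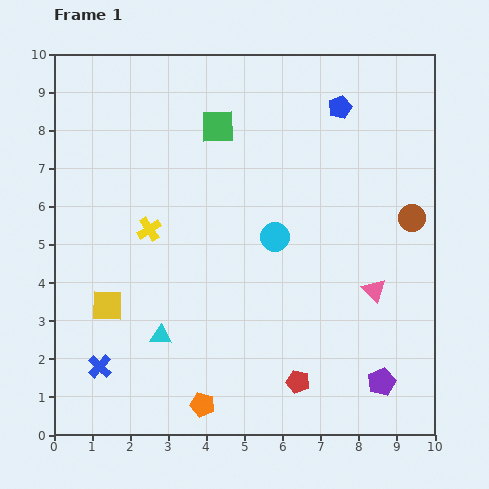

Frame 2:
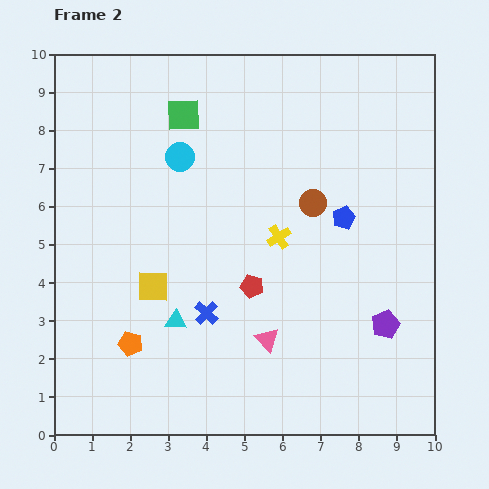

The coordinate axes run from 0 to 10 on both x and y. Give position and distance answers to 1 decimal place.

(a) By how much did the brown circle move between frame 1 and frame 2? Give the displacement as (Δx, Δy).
(-2.6, 0.4)

The brown circle was at (9.4, 5.7) in frame 1 and (6.8, 6.1) in frame 2.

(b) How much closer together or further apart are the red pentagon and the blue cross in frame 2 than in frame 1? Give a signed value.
-3.8

Distance in frame 1: 5.2. Distance in frame 2: 1.4.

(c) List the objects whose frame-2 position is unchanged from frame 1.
none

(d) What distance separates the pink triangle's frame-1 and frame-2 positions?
3.1

The pink triangle moved from (8.4, 3.8) to (5.6, 2.5), a distance of √(2.8² + 1.3²) ≈ 3.1.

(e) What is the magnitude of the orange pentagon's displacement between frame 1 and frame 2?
2.5

The orange pentagon moved from (3.9, 0.8) to (2.0, 2.4), a distance of √(1.9² + 1.6²) ≈ 2.5.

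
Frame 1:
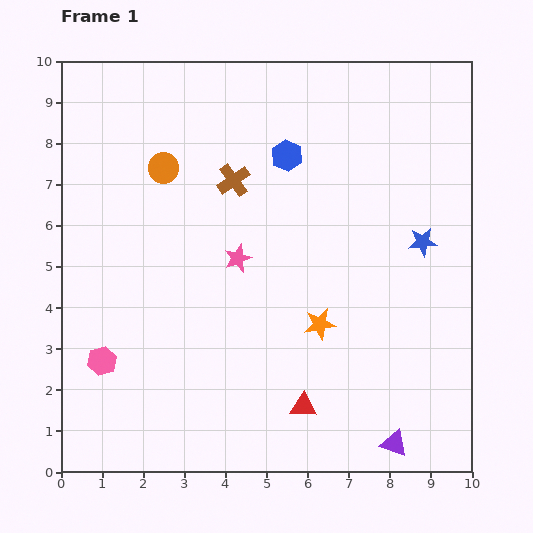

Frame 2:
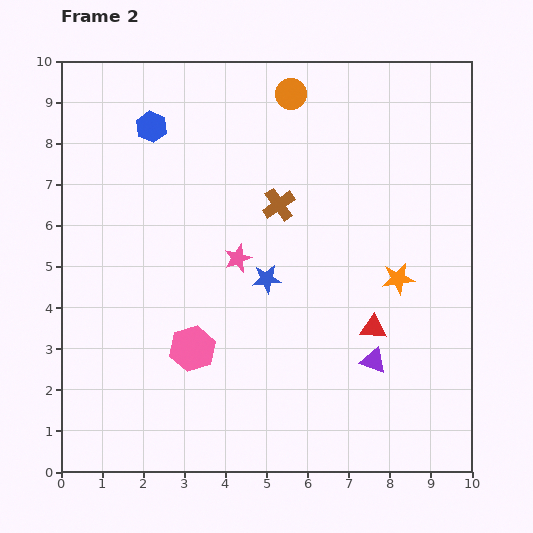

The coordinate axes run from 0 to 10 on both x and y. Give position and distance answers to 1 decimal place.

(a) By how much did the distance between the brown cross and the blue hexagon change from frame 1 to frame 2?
+2.2

Distance in frame 1: 1.4. Distance in frame 2: 3.6.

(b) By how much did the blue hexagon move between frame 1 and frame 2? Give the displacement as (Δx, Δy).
(-3.3, 0.7)

The blue hexagon was at (5.5, 7.7) in frame 1 and (2.2, 8.4) in frame 2.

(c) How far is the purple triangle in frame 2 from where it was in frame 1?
2.1

The purple triangle moved from (8.1, 0.7) to (7.6, 2.7), a distance of √(0.5² + 2.0²) ≈ 2.1.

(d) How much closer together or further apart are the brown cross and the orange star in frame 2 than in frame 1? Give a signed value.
-0.7

Distance in frame 1: 4.1. Distance in frame 2: 3.4.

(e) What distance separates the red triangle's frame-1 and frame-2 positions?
2.5

The red triangle moved from (5.9, 1.6) to (7.6, 3.5), a distance of √(1.7² + 1.9²) ≈ 2.5.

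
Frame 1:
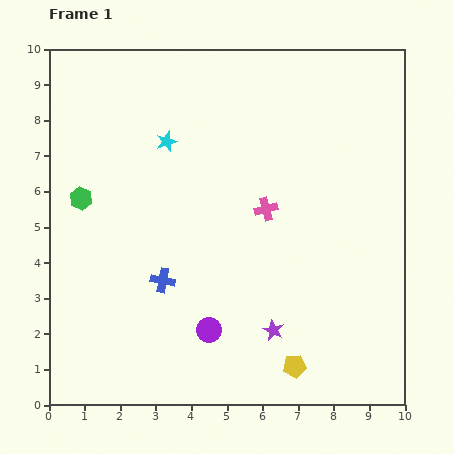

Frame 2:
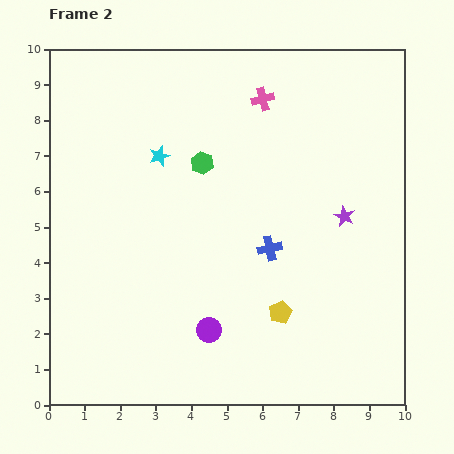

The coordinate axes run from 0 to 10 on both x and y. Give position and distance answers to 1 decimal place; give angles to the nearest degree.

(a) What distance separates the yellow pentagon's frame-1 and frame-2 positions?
1.6

The yellow pentagon moved from (6.9, 1.1) to (6.5, 2.6), a distance of √(0.4² + 1.5²) ≈ 1.6.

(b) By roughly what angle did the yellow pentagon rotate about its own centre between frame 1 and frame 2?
18° counter-clockwise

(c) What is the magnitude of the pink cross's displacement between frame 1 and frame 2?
3.1

The pink cross moved from (6.1, 5.5) to (6.0, 8.6), a distance of √(0.1² + 3.1²) ≈ 3.1.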